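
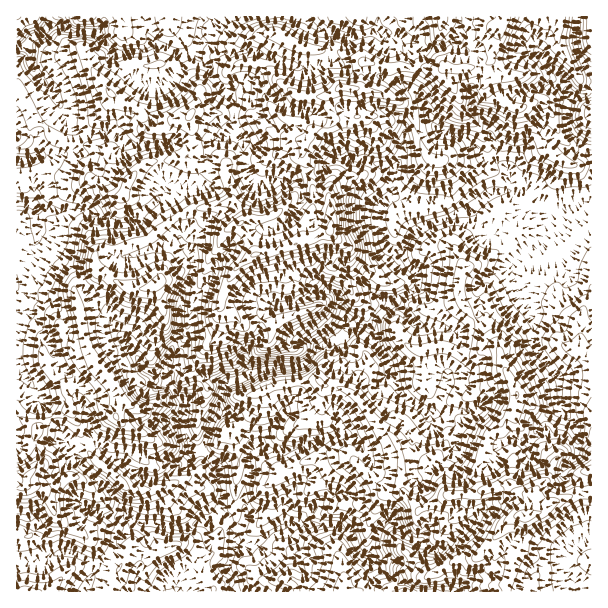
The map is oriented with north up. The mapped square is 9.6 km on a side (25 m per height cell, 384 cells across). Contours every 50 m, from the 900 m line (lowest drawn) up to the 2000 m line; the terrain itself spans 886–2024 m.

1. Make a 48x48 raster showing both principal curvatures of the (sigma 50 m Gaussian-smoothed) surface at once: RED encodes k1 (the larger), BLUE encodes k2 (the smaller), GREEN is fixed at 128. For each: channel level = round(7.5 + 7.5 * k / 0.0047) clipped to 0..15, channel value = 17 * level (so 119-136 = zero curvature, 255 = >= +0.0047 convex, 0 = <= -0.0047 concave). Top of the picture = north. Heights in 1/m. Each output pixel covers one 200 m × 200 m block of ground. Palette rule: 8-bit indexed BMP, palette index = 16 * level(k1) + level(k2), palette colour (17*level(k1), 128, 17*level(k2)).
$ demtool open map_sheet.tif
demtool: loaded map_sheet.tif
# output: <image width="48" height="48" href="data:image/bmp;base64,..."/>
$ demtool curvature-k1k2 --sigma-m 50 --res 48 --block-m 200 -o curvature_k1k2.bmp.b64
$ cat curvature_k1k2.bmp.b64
<image width="48" height="48" href="data:image/bmp;base64,Qk02DQAAAAAAADYEAAAoAAAAMAAAADAAAAABAAgAAAAAAAAJAAATCwAAEwsAAAABAAAAAAAAAIAAABGAAAAigAAAM4AAAESAAABVgAAAZoAAAHeAAACIgAAAmYAAAKqAAAC7gAAAzIAAAN2AAADugAAA/4AAAACAEQARgBEAIoARADOAEQBEgBEAVYARAGaAEQB3gBEAiIARAJmAEQCqgBEAu4ARAMyAEQDdgBEA7oARAP+AEQAAgCIAEYAiACKAIgAzgCIARIAiAFWAIgBmgCIAd4AiAIiAIgCZgCIAqoAiALuAIgDMgCIA3YAiAO6AIgD/gCIAAIAzABGAMwAigDMAM4AzAESAMwBVgDMAZoAzAHeAMwCIgDMAmYAzAKqAMwC7gDMAzIAzAN2AMwDugDMA/4AzAACARAARgEQAIoBEADOARABEgEQAVYBEAGaARAB3gEQAiIBEAJmARACqgEQAu4BEAMyARADdgEQA7oBEAP+ARAAAgFUAEYBVACKAVQAzgFUARIBVAFWAVQBmgFUAd4BVAIiAVQCZgFUAqoBVALuAVQDMgFUA3YBVAO6AVQD/gFUAAIBmABGAZgAigGYAM4BmAESAZgBVgGYAZoBmAHeAZgCIgGYAmYBmAKqAZgC7gGYAzIBmAN2AZgDugGYA/4BmAACAdwARgHcAIoB3ADOAdwBEgHcAVYB3AGaAdwB3gHcAiIB3AJmAdwCqgHcAu4B3AMyAdwDdgHcA7oB3AP+AdwAAgIgAEYCIACKAiAAzgIgARICIAFWAiABmgIgAd4CIAIiAiACZgIgAqoCIALuAiADMgIgA3YCIAO6AiAD/gIgAAICZABGAmQAigJkAM4CZAESAmQBVgJkAZoCZAHeAmQCIgJkAmYCZAKqAmQC7gJkAzICZAN2AmQDugJkA/4CZAACAqgARgKoAIoCqADOAqgBEgKoAVYCqAGaAqgB3gKoAiICqAJmAqgCqgKoAu4CqAMyAqgDdgKoA7oCqAP+AqgAAgLsAEYC7ACKAuwAzgLsARIC7AFWAuwBmgLsAd4C7AIiAuwCZgLsAqoC7ALuAuwDMgLsA3YC7AO6AuwD/gLsAAIDMABGAzAAigMwAM4DMAESAzABVgMwAZoDMAHeAzACIgMwAmYDMAKqAzAC7gMwAzIDMAN2AzADugMwA/4DMAACA3QARgN0AIoDdADOA3QBEgN0AVYDdAGaA3QB3gN0AiIDdAJmA3QCqgN0Au4DdAMyA3QDdgN0A7oDdAP+A3QAAgO4AEYDuACKA7gAzgO4ARIDuAFWA7gBmgO4Ad4DuAIiA7gCZgO4AqoDuALuA7gDMgO4A3YDuAO6A7gD/gO4AAID/ABGA/wAigP8AM4D/AESA/wBVgP8AZoD/AHeA/wCIgP8AmYD/AKqA/wC7gP8AzID/AN2A/wDugP8A/4D/AMjHx8d1dJaolpeVhXaHh4e5toClpKSUtaeXmKimtOj2osKQkHGDl5fHlZaYhoeFl4V2drfYlnSXqIamhnV2h6emgpLHprbZpXSHl7iWhISUyNn555alg5WVx3Snh4aGh5V1hoWmpJSVp6eWt4aEhZelgrenh3WUlJaGp8eGYnSDxMam1vfWx5aEx4aWh4aXmIeHhXRyhMeVg7ilt9jIpZa4lISFh4eXlpaouLiAgqXY+YJwcJWnyLeGp6eGdnaHh6eXpXWW2LmXc7aVuKfH16a2pXSlgqaGhqioyqOR1JP4oKCltoCWhteXdbV2dnZ2hoOEpcfWp6i3t5RykYCAkIOUoqW2uIRjc4KAgHCV54CAlPmBt6eBdafnlreFhYV2d5d0lfiGhoKSg2GVhqi5l3WUhLZzpZeFhaTXx6aWtpVRlvmVhZaWcXOV6dnYuHWGdpeF1LZkg5bYgJWmhpeHhnemkrWjppaEuKaBuLenp8ek5sbWx7amlXKElKaX2PemhtnIx7ZlheeQtfn359eXp7jIkMWj6qiElcilcnR1lqi2xmR16NfV6Pa1x7i4lJPW17e3hKT495Cj96VwkJDE16akgOeBpsi3hIWnloeXx4aWpmSUxmSFtXW4p4W46HCzo4X52JSUcNX3k4G32MaUgvmQcveBuLnHx5aHl6jYhIeXlpanpYSGxnSFpnRz9ZCz6FS0pZWFpNaCdIaWpKWjYZCilcaBlJJypLa3p7iWhIenppWop3R114aFuISUt/mQxYXFhHV1pnOFlnWm6Om3oMDouKh0c7aVg4GBlaeCh4fIlpZ1toSFuKeEk3GlpsiBtHTZt2SFtpOVt+b2pYaDwuWQ6seVhZPIuKiXgnOGl9imlpdll4WFl9e4lcaB15ZxtcemxcTIlXLJ+oOzpXJxofeAgaKnmJWDppeohIaH56WVqIZ1dZaEhYbnyIShk3SDx5ZlVJXYgqWWtvf39tjGcPeBkqeXl5hzl5endXbHx3SXhoKVlqaVYmOV6KbJlHKXqJiFdZe2lJaG16VwkPeQcefF4Pr42KeXdIanptfYdJeFgai4hJe4toWF57iXhXOHp4Z0hsenhJen14H5xXD4tuOzYICDyOj49tfpxpelloSSp6iYhnaGhpaX95eHlXOHp3WFyIWEl5fYlbWAsXCl9pWmhbZwgICAcJXXhYanqJVyl5aXdnZ1hZfYuIeGcnWGp4WWyIOnl9eWlqSS6HB0t9eXl5TTp4aFxaDWpaeUyJCElqeWdpamloXmloZzhJiXp4WWpYSnx6aFpoCX14OChNnYuaaA+NnW15RwcoPopJCo2Le4yKeEuLfJp3WCqLioh4aXlKeU54WngoWHp+igpIW1tqTHofd0hYaGkoKAoJTpp4WGhXRkpqe4hpWDqJaXloaGlcmC94WVhXd2l/mQxZbIl9intOj3p4aWlnG21bDalYGVhXaWpqaWhoV1hoaoloaGloO254SEhoZ2lfiAx4TZuJd2hoOj9vj5lYHGyJCjsdm3l5i4lqd2doV3hpaYpoZ2loXXpZSEhqiot8VwpYO4x3Z2hXWlkIDjwLT5lJJwsKaUl6i3hbiGdnaHh4aGloaHhpXZo4Sm19jHyMmVgJSF94ZmdoeYuZaCgfWUgsjo1oCXh7imc6eGhoeHh4d2l4eHhoWWo+rWlnaGqMnXoMZx19d2doaXp5aT2JWWtMeXlnCWh6jHloR2hoiHh4eHl5d3h4Z0lvh1dXaGlseGk7WTtefnloaFhZZzxqW2tYaXgKaVdqfJyKZ2doeHh3eHmIeGh3d0hum2p5eFhJWGc5TngnTH5/jnyJZ1lujIhWORgcmnl8eWdZWXh4aHh4d3h4eGh3d1preXp8jXx4V1h3S3tZS1dYaXyNfW+MeYhYHJk5SoqKiGdneHmIiGh4eHh5iFl5iVtpaDkHB0t8eGdoal6OmWhoSDlpal+HR1hIO4lnKAhKeXloeHh4iHd4eHiMmUlYR0g4GEyISChpfHx6aTcaXY1fikhLiU+Jd1dYOop7e3k4FzhaiIh4eHdoaHiJBxlpeGdXaX2bimc4WFlrbX6NWFZIb3kcaU+IVkdXSGhoWWt6iFg5Wol5eFh4d2dsmVl4enlrbGxraGhoaHhnRjtLZkdHSVw+e056WEdoZ0hpaGhZaHdnSEhXWHl4Z2hriXl4eGuMd1lvmGd3Z1hYaG1oWDlXRycvRy18bX2LeSp6eomJeHh5eWhoZ2hpaXpLG0p4eGppSnhZbnppaXqJWG2YSVuJeWp9ZhpIWVopJyhaipuai3pqZ1dpaGhsjptMSShIV2hYWnhYWVtqW3uIWmuKSVlreWuLeGcoKClLiVcbi3qLmXcpWGhYS42LWUY9W3lqinpqanlXKSgYGDtYWEhYR0dJaoqLiWhoSnlsiGcOeWhaaBlJSWp3O2lLWio6WXl4d1hZSEhKbp57eWt5eGdISGuKaWh7jGqJaWp6ancPZ0cICE1nKWp4allcSQuZeYh4aGhqenhZSFpsjIyYaXt6O4lLbHlYSEyLbJyMizkdaAlqjokmOGuKiGxpC2y4eYh4V2doeop7a2hYanyLempoOWptaRlIWVlHOScYC195ODmKfWoabHx9jHyIGj2pinloSHdofIyJZ1dXV1ltiFY5WFt4DH+Obn58fY1vj4pYCGh+iStaeGlIKTtZJwgMiVgZeHhrjIhnV2hnV1ptmgtXOFc+fndXV1yNfWlZOAcHWHyLaEpLent7iltZHH4ueAp4eGl9eWpaeXmJeUppSC2baUxcaDdHWFlHG0lcXn1tbXubfIppfGt9nHkoH3kPeQuZeGt8iUcbSlt7eDhISnlrbFkoKFhpaVhbbJyJaFlZWFuZeWlqeldJWCgufDoaChuLfX+seQtJOicZKmlnR1pqWUlpio2OfXt5WolnSGl4SjoIOVhpbHc4Rzp/dw2MeAgMegkICjyqiWlaiYl4WWhpbY6djYlnVxgXGQknSFhHWW6XKFl5jZdYWFltdw2LfakHC22ceRt5eFh5iIh4WGhYSCkaGBg4KmuLfKpoWXl5aW2JSWhpbXt5SWl9iAxw=="/>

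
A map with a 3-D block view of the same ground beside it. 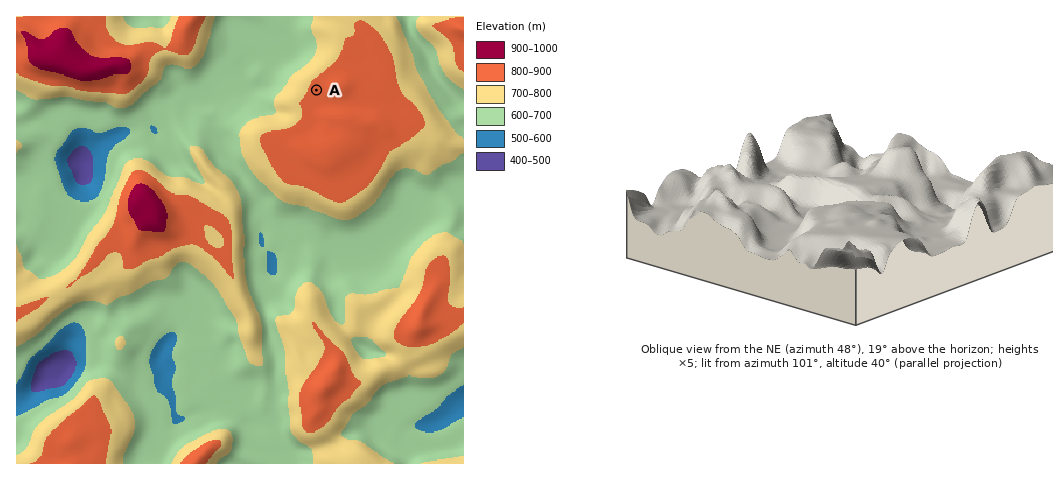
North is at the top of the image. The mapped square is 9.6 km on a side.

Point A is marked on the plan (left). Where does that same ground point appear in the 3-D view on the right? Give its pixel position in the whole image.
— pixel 885 220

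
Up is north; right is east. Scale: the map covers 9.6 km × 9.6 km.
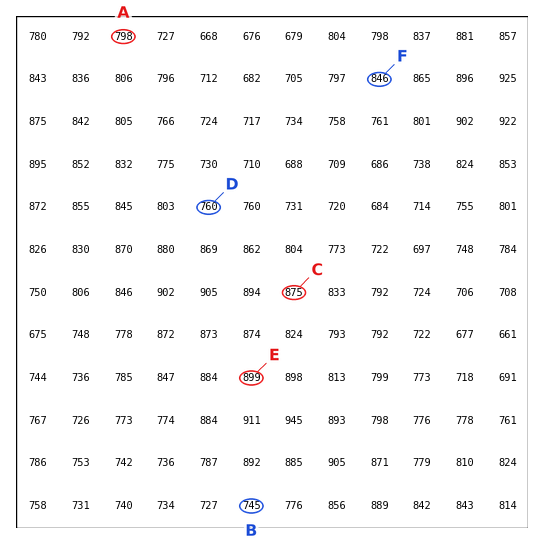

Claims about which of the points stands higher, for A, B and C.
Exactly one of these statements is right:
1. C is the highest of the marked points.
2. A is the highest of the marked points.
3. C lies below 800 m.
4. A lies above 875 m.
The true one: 1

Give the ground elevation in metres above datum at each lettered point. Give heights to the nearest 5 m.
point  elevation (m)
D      760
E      900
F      845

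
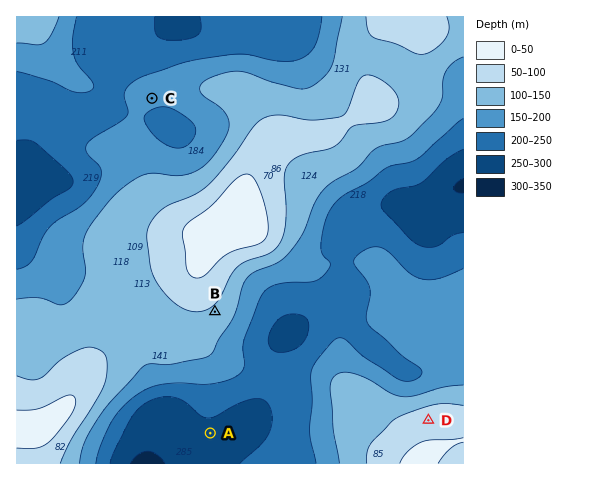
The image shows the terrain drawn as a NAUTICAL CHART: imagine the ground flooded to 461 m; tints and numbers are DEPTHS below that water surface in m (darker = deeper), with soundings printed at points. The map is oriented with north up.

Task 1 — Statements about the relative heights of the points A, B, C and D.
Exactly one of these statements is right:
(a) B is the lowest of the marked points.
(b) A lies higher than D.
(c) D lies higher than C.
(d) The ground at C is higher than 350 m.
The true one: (c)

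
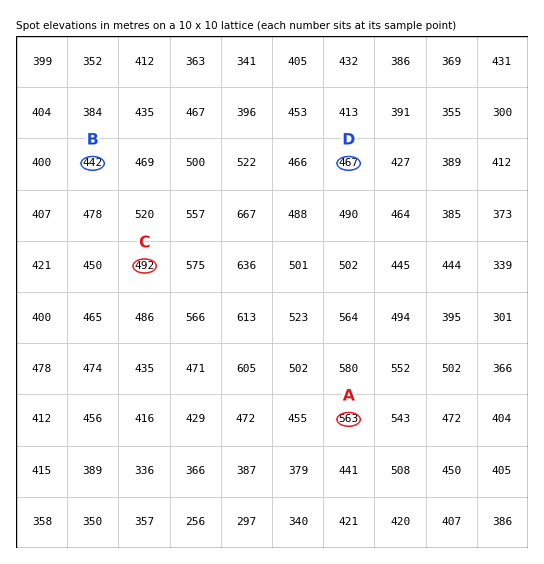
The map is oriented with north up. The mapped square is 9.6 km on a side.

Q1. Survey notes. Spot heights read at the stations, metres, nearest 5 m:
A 565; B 440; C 490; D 465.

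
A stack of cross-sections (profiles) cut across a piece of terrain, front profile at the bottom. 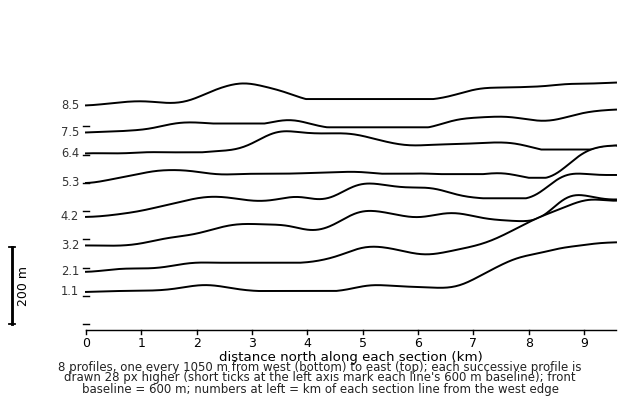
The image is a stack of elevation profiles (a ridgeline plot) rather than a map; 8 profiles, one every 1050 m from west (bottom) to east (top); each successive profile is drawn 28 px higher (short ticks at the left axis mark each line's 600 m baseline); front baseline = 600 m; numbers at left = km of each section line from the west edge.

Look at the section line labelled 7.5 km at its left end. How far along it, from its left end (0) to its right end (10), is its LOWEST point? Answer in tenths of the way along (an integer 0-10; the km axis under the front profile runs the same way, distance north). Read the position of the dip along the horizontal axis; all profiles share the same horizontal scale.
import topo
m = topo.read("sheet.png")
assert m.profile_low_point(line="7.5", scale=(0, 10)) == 0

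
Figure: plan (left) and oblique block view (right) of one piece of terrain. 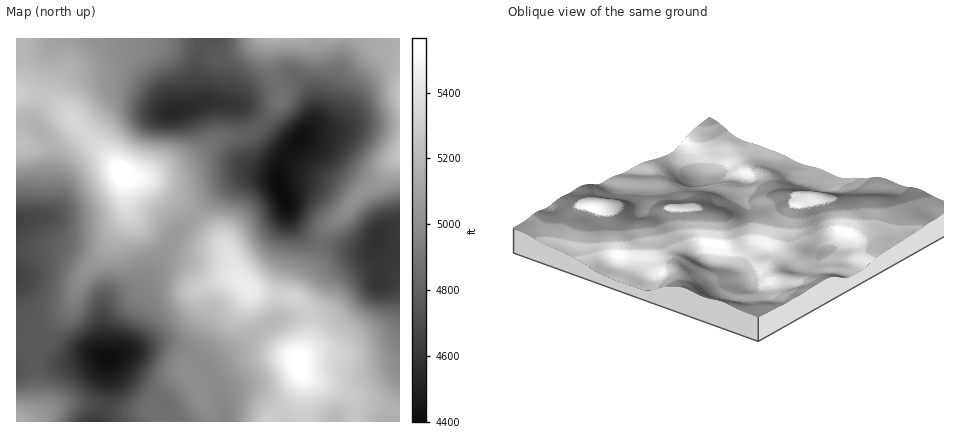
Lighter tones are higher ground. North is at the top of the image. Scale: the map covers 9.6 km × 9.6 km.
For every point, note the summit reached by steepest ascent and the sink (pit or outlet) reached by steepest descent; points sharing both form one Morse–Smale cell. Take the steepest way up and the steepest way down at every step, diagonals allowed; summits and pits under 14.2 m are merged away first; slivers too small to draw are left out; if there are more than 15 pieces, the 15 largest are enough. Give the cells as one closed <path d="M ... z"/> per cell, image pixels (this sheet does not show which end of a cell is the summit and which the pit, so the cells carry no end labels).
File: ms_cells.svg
<path d="M206 38l-144 0 3 28-10 24 0 10 69 75 22 2 36-14 38-24 30-6 12-9-14-14-10-5-22-3-18 2-1-38 3-16z"/><path d="M194 216l-20 20-10 18-23 34-7 6-22 9-8 7-2 16 2 26 2 6 20-7 40-7 10 2 14 7 16 13 2 0 30-17 18-17 18-11 33-7-2-6-13-11-42-6-15-17-11-30z"/><path d="M376 243l-4 11-30 18-10 10-9 22-9 7-7 3 2 22-3 10-8 12 0 6 3 8 13 9 20 6 26 13 40 14 0-160-16-4z"/><path d="M74 122l-18 15-14 8-26 1 0 104 46 0 22 10 8 1 12-9 21-32 2-14-4-32z"/><path d="M296 78l-8 0-11 4 3 18-18 24 24 20 10 0-16 22-2 18 16 40 14 15 12 5 8-18 12-8 20-24 14-9 26-29 0-32-42 0-18 6-28 1-6 3 8-16 0-12-7-18z"/><path d="M126 175l-3 1 4 30-2 14-20 30-23 26-12 34-16 18-16 22 18 10 12 2 22-6 16 2-4-32 2-16 8-7 22-9 7-6 23-34 10-18 20-20-42-33-8-4z"/><path d="M266 176l-18 0-12 5-20 14-22 21 30 28 11 30 15 17 44 7 8-18 12-16 7-20-13-5-11-11-8-12-11-36-2-2z"/><path d="M166 344l-40 7-19 7 1 26-4 22 24 6 24-1 8 11 64 0-1-24-16-30-17-15-14-7z"/><path d="M306 314l-32 7-18 11-24 21-27 13 16 26 3 10 0 20 46 0 21-22 10-22-3-20 8-12 3-10 0-16z"/><path d="M400 38l-54 0-5 28-11 34-8 14-14 19 4-2 28-1 18-6 42-2z"/><path d="M262 125l-14 9-28 5-38 24-36 14-9 1 15 5 42 32 26-24 24-14 22-1 12 4 2-14 14-20-8-2z"/><path d="M62 250l-46 0 0 112 12-16 10 4 16-22 16-18 12-34 16-18-10 3z"/><path d="M62 38l-46 0 0 107 26 0 14-8 18-15-19-22 0-10 10-24z"/><path d="M270 38l-64 0-4 6-5 22 1 38 18-2 22 2 16-13 22-8-6-21z"/><path d="M346 38l-76 0 0 24 6 20 20-4 11 10 4 8 3 10 0 12-2 9 10-13 8-14 11-34z"/>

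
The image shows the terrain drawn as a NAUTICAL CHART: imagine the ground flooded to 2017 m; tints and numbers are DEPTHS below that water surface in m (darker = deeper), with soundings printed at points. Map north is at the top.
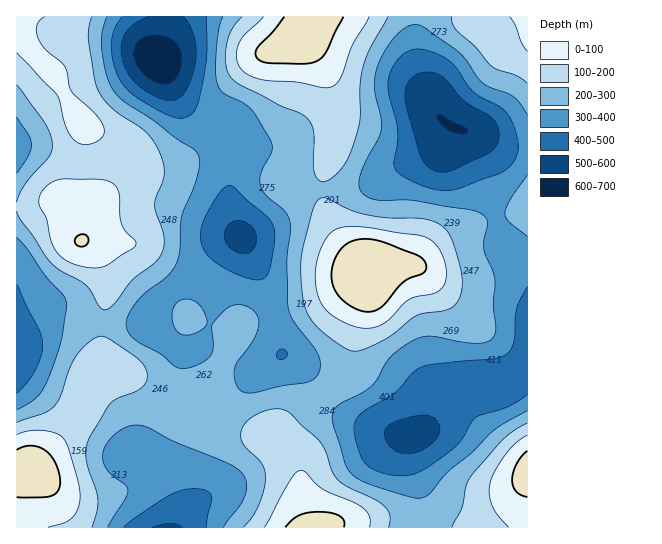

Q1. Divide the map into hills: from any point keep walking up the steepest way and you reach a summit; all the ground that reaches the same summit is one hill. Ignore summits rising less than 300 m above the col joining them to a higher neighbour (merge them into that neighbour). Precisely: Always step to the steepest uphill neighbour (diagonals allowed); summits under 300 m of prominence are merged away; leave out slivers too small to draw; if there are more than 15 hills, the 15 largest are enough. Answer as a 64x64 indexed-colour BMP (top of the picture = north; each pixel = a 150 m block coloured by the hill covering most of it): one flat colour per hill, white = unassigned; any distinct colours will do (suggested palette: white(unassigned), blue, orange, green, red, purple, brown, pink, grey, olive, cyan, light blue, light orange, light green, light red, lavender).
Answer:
<image width="64" height="64" href="data:image/bmp;base64,Qk12CAAAAAAAAHYAAAAoAAAAQAAAAEAAAAABAAQAAAAAAAAIAAATCwAAEwsAABAAAAAAAAAA////ALR3HwAOf/8ALKAsACgn1gC9Z5QAS1aMAMJ34wB/f38AIr28AM++FwDox64AeLv/AIrfmACWmP8A1bDFACIiIiIiIiIiIiIiIiIiIiIiIiIiIiIiIiIzMzMzMzMzIiIiIiIiIiIiIiIiIiIiIiIiIiIiIiIiIiMzMzMzMzMiIiIiIiIiIiIiIiIiIiIiIiIiIiIiIiIiIzMzMzMzMyIiIiIiIiIiIiIiIiIiIiIiIiIiIiIiIiIjMzMzMzMzIiIiIiIiIiIiIiIiIiIiIiIiIiIiIiIiIjMzMzMzMzMiIiIiIiIiIiIiIiIiIiIiIiIiIiIiIiIiMzMzMzMzMyIiIiIiIiIiIiIiIiIiIiIiIiIiIiIiIiIzMzMzMzMzIiIiIiIiIiIiIiIiIiIiIiIiIiIiIiIiIjMzMzMzMzMiIiIiIiIiIiIiIiIiIiIiIiIiIiIiIiIjMzMzMzMzMyIiIiIiIiIiIiIiIiIiIiIiIiIiIiIiIiMzMzMzMzMzIiIiIiIiIiIiIiIiIiIiIiIiIiIiIiIiIzMzMzMzMzMiIiIiIiIiIiIiIiIiIiIiIiIiIiIiIiIhMzMzMzMzMyIiIiIiIiIiIiIiIiIiIiIiIiIiIiIhERETMzMzMzMzIiIiIiIiIiIiIiIiIiIiIiIiIiIiEREREREzMzMzMzMiIiIiIiIiIiIiIiIiIiIiIiIiIiERERERETMzMzMzMyIiIiIiIiIiIiIiIiIiIiIiIiIhEREREREREzMzMzMzIiIiIiIiIiIiIiIiIiIiIiIiIiERERERERERMzMzMzMiIiIiIiIiIiIiIiIiIiIiIiIiERERERERERETMzMzMyIiIiIiIiIiIiIiIiIiIiIiIiEREREREREREREREREzIiIiIiIiIiIiIiIiIiIiIiIiERERERERERERERERERMiIiIiIiIiIiIiIiIiIRERIiERERERERERERERERERESIiIiIiIiIiIiIiIiERERESERERERERERERERERERERIiIiIiIiIiIiIhEREREREREREREREREREREREREREREiIiIiIiIiIiIRERERERERERERERERERERERERERERESIiIiIiIiIiIRERERERERERERERERERERERERERERERIiIiIiIiIiIREREREREREREREREREREREREREREREREiIiIiIiIiIiERERERERERERERERERERERERERERERESIiIiIiIiIiIRERERERERERERERERERERERERERERERIiIiIiIiIiIiEREREREREREREREREREREREREREREREiIiIiIiIiIiIhERERERERERERERERERERERERERERESIiIiIiIiIiIiIRERERERERERERERERERERERERERERIiIiIiIiIiIiIiIREREREREREREREREREREREREREREiIiIiIiIiIiIiIiERERERERERERERERERERERERERESIiIiIiIiIiIiIiIhERERERERERERERERERERERERERIiIiIiIiIiIiIiIiIREREREREREREREREREREREREREiIiIiIiIiIiIiIiIiERERERERERERERERERERERERESIiIiIiIiIiIiIiIiIiERERERERERERERERERERERERIiIiIiIiIiIiIiIiIiIREREREREREREREREREREREREiIiIiIiIiIiIiIiIiIRERERERERERERERERERERERESIiIiIiIiIiIiIiIiIhERERERERERERERERERERERERIiIiIiIiIiIiIiIiIiEREREREREREREREREREREREREiIiIiIiIiIiIiIiIiIRERERERERERERERERERERERESIiIiIiIiIiIiIiIiIhERERERERERERERERERERERERIiIiIiIiIiIiIiIiIiEREREREREREREREREREREREREiIiIiIiIiIiIiIiIiIRERERERERERERERERERERERESIiIiIiIiIiIiIiIiIhERERERERERERERERERERERERIiIiIiIiIiIiIiIiIiIREREREREREREREREREREREREiIiIiIiIiIiIiIiIiIhERERERERERERERERERERERESIiIiIiIiIiIiIiIiIiERERERERERERERERERERERERIiIiIiIiIiIiIiIiIiEREREREREREREREREREREREREiIiIiIiIiIiIiIiIiERERERERERERERERERERERERESIiIiIiIiIiIiIiIhERERERERERERERERERERERERERIiIiIiIiIiIiIiIREREREREREREREREREREREREREREiIiIiIiIiIiIiIRERERERERERERERERERERERERERESIiIiIiIiIiIiIRERERERERERERERERERERERERERERIiIiIiIiIiIiIREREREREREREREREREREREREREREREiIiIiIiIiIiIhERERERERERERERERERERERERERERESIiIiIiIiIiIhERERERERERERERERERERERERERERERIiIiIiIiIiIiEREREREREREREREREREREREREREREREiIiIiIiIiIiIRERERERERERERERERERERERERERERESIiIiIiIiIiIhERERERERERERERERERERERERERERERIiIiIiIiIiIiEREREREREREREREREREREREREREREREiIiIiIiIiIiIhERERERERERERERERERERERERERERESIiIiIiIiIiIiERERERERERERERERERERERERERERER"/>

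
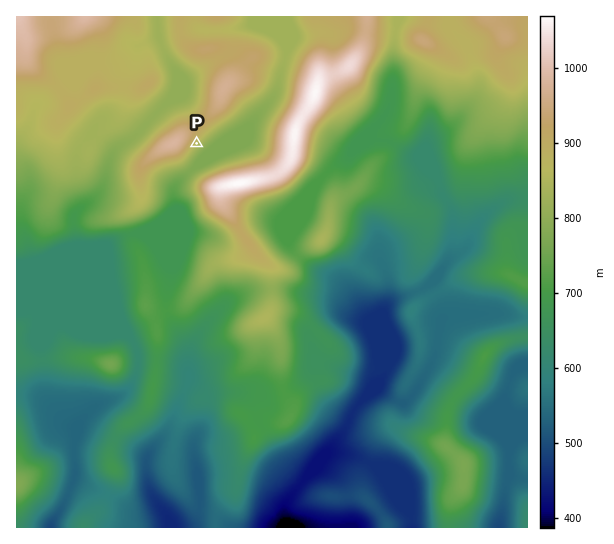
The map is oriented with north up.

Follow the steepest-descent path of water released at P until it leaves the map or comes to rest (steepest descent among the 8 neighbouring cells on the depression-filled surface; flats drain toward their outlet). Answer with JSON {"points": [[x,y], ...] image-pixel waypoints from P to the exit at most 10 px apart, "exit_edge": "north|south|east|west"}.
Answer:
{"points": [[197, 143], [203, 154], [195, 165], [186, 175], [175, 186], [174, 197], [174, 207], [163, 218], [153, 229], [142, 234], [131, 234], [121, 238], [110, 245], [113, 255], [113, 266], [114, 277], [117, 287], [119, 298], [121, 309], [125, 319], [130, 330], [133, 341], [137, 351], [138, 362], [137, 373], [131, 383], [122, 394], [111, 399], [101, 403], [90, 411], [81, 422], [81, 433], [75, 443], [74, 454], [75, 465], [74, 475], [71, 486], [67, 497], [62, 507], [55, 518], [51, 527]], "exit_edge": "south"}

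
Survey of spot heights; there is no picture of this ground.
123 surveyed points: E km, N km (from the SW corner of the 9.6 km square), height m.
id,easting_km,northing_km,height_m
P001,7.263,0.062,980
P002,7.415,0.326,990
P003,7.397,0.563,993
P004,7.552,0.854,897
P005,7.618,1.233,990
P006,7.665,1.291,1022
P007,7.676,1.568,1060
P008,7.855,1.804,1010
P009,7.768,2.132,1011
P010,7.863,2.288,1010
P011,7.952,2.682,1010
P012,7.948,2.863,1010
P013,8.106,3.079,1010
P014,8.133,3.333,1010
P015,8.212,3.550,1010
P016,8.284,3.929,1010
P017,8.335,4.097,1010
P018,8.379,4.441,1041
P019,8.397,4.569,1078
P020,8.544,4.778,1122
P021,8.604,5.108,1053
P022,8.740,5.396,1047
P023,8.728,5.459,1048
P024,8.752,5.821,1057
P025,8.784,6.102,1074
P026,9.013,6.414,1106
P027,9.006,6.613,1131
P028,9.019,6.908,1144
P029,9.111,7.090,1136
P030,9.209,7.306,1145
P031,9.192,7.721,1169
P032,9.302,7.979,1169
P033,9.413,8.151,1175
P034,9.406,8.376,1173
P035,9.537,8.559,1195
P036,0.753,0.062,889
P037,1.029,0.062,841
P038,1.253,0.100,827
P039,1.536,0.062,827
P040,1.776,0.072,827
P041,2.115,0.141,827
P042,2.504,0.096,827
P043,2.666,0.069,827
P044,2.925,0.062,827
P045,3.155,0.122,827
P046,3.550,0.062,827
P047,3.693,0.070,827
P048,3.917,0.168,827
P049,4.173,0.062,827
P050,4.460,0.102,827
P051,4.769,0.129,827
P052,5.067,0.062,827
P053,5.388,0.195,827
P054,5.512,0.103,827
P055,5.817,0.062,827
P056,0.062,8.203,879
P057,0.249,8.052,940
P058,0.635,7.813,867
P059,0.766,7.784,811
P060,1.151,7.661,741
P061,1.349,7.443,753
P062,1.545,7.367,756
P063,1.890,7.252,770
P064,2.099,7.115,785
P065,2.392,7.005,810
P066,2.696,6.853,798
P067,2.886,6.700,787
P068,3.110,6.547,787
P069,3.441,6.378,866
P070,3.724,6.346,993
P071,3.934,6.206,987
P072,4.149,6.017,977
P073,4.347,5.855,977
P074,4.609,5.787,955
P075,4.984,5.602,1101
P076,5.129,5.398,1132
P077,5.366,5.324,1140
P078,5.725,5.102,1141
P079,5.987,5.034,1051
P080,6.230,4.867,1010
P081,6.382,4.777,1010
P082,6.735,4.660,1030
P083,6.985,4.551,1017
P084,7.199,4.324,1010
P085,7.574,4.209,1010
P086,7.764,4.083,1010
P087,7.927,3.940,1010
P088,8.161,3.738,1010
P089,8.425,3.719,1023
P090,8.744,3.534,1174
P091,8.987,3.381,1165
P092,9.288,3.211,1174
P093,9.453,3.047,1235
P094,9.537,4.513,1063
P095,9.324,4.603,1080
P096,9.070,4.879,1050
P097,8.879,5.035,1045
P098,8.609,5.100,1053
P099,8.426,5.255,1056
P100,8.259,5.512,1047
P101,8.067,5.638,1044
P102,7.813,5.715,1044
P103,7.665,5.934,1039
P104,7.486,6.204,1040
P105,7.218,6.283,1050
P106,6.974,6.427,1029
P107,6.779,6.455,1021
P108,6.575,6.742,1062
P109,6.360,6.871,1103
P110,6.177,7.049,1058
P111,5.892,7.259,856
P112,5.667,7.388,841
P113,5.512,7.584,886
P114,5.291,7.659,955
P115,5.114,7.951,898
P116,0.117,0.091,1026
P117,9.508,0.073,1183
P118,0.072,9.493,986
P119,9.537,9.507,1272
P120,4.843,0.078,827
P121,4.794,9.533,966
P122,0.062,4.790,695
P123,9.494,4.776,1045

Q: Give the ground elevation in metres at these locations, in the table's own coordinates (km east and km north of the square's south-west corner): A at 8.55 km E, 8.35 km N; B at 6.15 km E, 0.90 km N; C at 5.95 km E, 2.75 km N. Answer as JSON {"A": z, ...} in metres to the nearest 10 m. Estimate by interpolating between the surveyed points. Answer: {"A": 1140, "B": 920, "C": 900}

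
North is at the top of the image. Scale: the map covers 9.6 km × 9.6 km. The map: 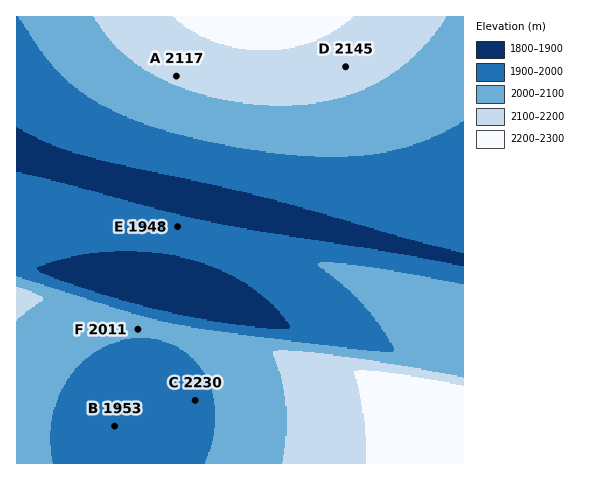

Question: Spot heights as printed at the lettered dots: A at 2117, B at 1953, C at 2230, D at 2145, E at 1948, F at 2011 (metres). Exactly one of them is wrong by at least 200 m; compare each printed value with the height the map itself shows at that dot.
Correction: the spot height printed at C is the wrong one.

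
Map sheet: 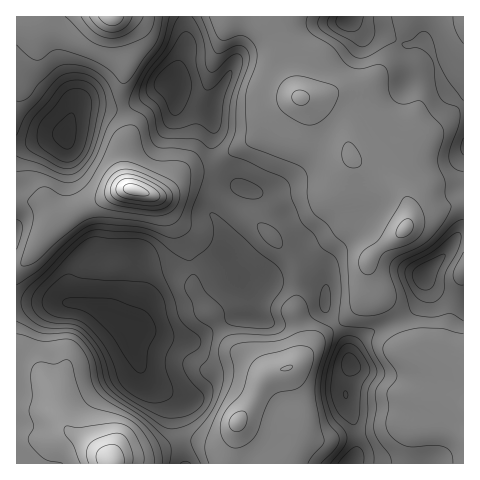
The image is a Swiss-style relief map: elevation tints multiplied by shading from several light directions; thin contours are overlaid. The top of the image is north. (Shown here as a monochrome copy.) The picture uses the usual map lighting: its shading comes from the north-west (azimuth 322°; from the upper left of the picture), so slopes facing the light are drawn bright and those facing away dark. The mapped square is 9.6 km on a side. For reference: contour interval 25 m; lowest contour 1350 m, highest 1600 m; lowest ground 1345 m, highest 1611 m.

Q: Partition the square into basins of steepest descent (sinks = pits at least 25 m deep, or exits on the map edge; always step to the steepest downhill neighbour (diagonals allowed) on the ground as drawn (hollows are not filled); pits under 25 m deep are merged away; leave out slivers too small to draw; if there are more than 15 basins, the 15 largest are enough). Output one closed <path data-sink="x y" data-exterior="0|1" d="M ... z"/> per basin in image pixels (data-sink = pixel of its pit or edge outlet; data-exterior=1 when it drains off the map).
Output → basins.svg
<path data-sink="136 333" data-exterior="0" d="M304 98l-5 0-7 4-35 35-21 12-22 16-31 7-23 22-10 0-19-5-9 1-65 30-11 11-17 27-8 8-5 1 1 197 249 0 2-2 0-6-5-9-25-24 14-20 9-22 5-7 7-3 11-1 10-5 28-29 21-14 17-17 7-12 3-35 37-31 2-11-1-12-5-9-52-38-5-25-4-8-21-18z"/><path data-sink="173 82" data-exterior="0" d="M266 16l-153 1 13 39-4 48 6 19 0 14-5 16 0 14 3 14 4 8 20 5 12-1 21-21 31-7 22-16 21-12 43-40-6-10-16-48z"/><path data-sink="66 134" data-exterior="0" d="M112 16l-96 1 0 185 26 1 6 3 9 14 54-26 18-6-6-21 0-14 5-16 0-14-6-19 4-48z"/><path data-sink="350 363" data-exterior="0" d="M369 275l-2 18-7 12-17 17-21 14-22 24-13 9 9 54 4 8 9 6 17 4 41-6 32-11 24 0 12-4 13-16 16 1 0-35-30-6-22-12-6-10-11-28-23-26z"/><path data-sink="349 18" data-exterior="0" d="M407 16l-140 1 11 22 20 57 20 8 24 20 4 8 5 25 16 11 10 0 5-3 18-15 9-9 4-7 2-17 7-25 0-17-2-7-6-4-16 0-20 11 14-18 12-26z"/><path data-sink="463 146" data-exterior="1" d="M463 16l-54 0-5 15-12 26-13 16 0 1 7-6 12-4 16 0 6 4 2 7 0 17-10 46-30 27-16 3 26 17 11 10 5 9 1 20 10-10 45-12z"/><path data-sink="425 274" data-exterior="0" d="M463 203l-46 13-20 20-16 11-13 13 0 14 4 14 23 26 14 35 19 12 27 9 9-1z"/><path data-sink="350 463" data-exterior="1" d="M286 368l-13 3-10 6-11 26-14 18 3 6 22 20 5 9-1 8 143-1 3-29 7-10-21 0-32 11-41 6-10-1-14-6-6-11-4-28z"/><path data-sink="17 232" data-exterior="1" d="M38 202l-22 1 1 64 4-1 8-8 14-22 14-15-9-15z"/>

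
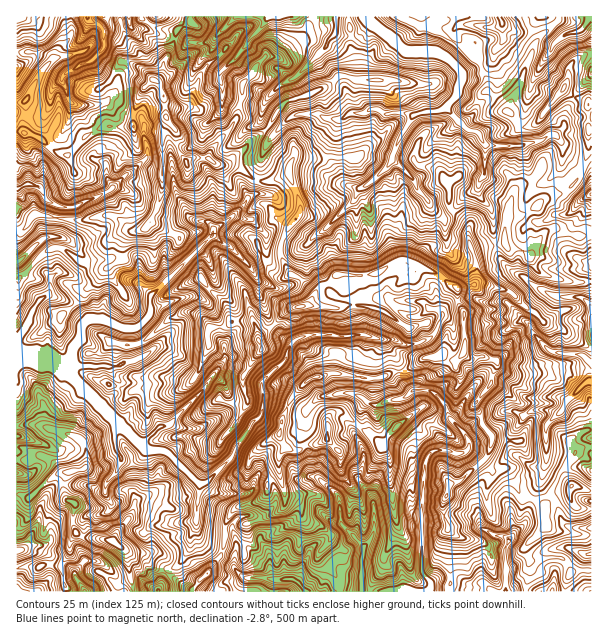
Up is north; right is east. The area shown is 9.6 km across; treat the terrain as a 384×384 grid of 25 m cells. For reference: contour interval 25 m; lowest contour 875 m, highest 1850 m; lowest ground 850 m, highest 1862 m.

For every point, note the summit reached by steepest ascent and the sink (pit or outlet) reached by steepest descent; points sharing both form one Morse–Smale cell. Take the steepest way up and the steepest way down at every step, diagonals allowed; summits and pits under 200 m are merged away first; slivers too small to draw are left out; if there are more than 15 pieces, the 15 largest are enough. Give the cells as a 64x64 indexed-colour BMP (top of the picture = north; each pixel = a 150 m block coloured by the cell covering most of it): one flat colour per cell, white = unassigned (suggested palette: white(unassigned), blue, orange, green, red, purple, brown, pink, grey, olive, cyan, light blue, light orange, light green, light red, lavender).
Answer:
<image width="64" height="64" href="data:image/bmp;base64,Qk12CAAAAAAAAHYAAAAoAAAAQAAAAEAAAAABAAQAAAAAAAAIAAATCwAAEwsAABAAAAAAAAAA////ALR3HwAOf/8ALKAsACgn1gC9Z5QAS1aMAMJ34wB/f38AIr28AM++FwDox64AeLv/AIrfmACWmP8A1bDFAAAAAA3d1VVVEREzMzMzMzMzMzMzMzMzMzMzMzMzMzMzAAAADd3dVVURERMzMzMzMzMzMzMzMzMzMzMzMzMzMzMAAL3d3d3VVVERETMzMzMzMzMzMzMzMzMzMzMzMzMzMwAAvd3d3VVVVRERMzMzMzMzMzMzMzMzMzMzMzMzMzMzAAu73d3dVVVVURETMzMzMzMzMzMzMzMzMzMzMzMzMzO7u7vd3dVVVVVRERMzMzMzMzMzMzMzMzMzMzMzMzMzM7u7u7VVVVVVVVUREzMzMzMzMzMzMzMzMzMzMzMzMzMzu7u7VVVVVVVVVRETMzMzMzMzMzMzMzMzMzMzMzMzMzO7u7tVVVVVVVVVEREzMzMzMzMzMzMzMzMzMzMzMzMzM7u7u1VVVVVVVVURERMzMzMzMzMzMzMzMzMzMzMzMzMzu7u7VVVVVVVVVRERERMzMzMzMzMzMzMzMzMzMzREMzNVW7VVVVVVVVVVERERETMzMzMzMzMzMzMzMzMzRERENFVVtVVVVVVVVVURERERMzMzMzMzMzMzMzMzMzREREREAFVVVVVVVVVVURERERETMzMzMzMzMzMzMzMzNEREREQAVVVVVVVVVVURERERERMzMzMzMzMzMzMzM0RERERERFVVVVVVURFVURERERERETMzMzMzMzMzMzMzNEREREREVVVVVVVRERERERERERERERMzMzMzMzMzMzM0RERERERVVVVVVVERERERERERERERERMzMRMzMzMzMzRERERERFVVVVVVUREREREREREREREREzMRETMzMzMzREREREREVVVVVVVRERERERERERERERETMRERETMzMzNERERERERVVVVVVREREREREREREREREREREREREzMzNERERERERFVVVVVRERERERERERERERERERERERETMzM0REREREREVVVVVRERERERERERERERERERERERERMzMzNERERERERVVVVREREREREREREREREREREREREREzMzMzRERERERFVVVREREREREREREREREREREREREREREzMzNEREREREVVURERERERERERERERERERERERERERETMzM0REREREQRERERERERERERERERERERERERERERERERRERERERERBERERERERERERERERERERERERERERERERFEREREREREEREREREREREREREREREREREREREREREREUREREREREQRERERERERERERERERERERERERERERERERRERERERERBERERERERERERERERERERERERERERERERFEREREREREERERERERERERERERERERERERERERERERFEREREREREQREREREREREREREREREREREREREREREREURERERERERBEREREREREXERERERERERERERERERERERREREREREREEREREREREXdxERERERERESIhERERERERIiREREREREQRERERERERd3EREREREREiIiIiIhERESIiJERERERERBERERERERF3ERERERERESIiIiIiIhEiIiIkREREREREERERF3d3d3cRERERERESIiIiIiIiIiIiIiREREREREQRERF3d3d3d3ERERERERIiIiIiIiIiIiIiIiTMzERERBERF3d3d3d3cRERERERESIiIiIiIiIiIiIiIszMRERE4RF3d3d3Znd3ERERERERIiIiIiIiIiIiIiIizMzMzMzuERZmd3ZmZ3d3d3cRERESIiIiIiIiIiIiIiIszMzMzO7u5mZmZmZmd3d3d3EREREiIiIiIiIiIiIiIiIszMzM7u5mZmZmZmZ3d3d3dxEREiIiIiIiIiIiIiIiIiIszMzu5mZmZmZmZnd3d3d3ERESIiIiIiIiIiIiIiIiIiIszO7mZmZmZmZmd3d3d3dxERIiIiIiIiIiIiIiIiIiIiLM7uZmZmZmZmZ3d3d3d4IiIiIiIiIiIiIiIiIiIiIiIizu5mZmZmZmZnd3d3iIgiIiIiIiIiIiIiIiIiIiIiIiLO7mZmZmZmZmd4iIiIiCIiIiIiIiIiIiIiIiIiIiIiIs7u6ZlmZmZmZ3iIiIiIgiIiIiIiIiIiIiIiIiIiIiIiLuqqmZZmZmZneIiIiIiCIiIiIiIiIiIiIiIiIiIiIiIqqqqZmWZmZmZ4iIiIiIIiIiIiIiIiIiIiIiIiIiIiIiqqqqmZmZlmZoiIiIiIIiIiIiIiIiIiIiIiIiIiIiIiKqqqqZmZmWZmiIiIiIgiIiIiIiIiIiIiIiIiIiIiIiIKqqqpmZmZlmiIiIiIIiIiIiIiIiIiIiIiIiIiIiIiIiqqqqmZmZmWaIiIiCIiIiIiIiIiIiIiIiIiIiIiIiIiKqqqmZmZmZloiIiIIiIiIiIiIiIiIiIiIiIiIiIiIiIqqqqZmZmZmZiIiIgiIiIiIiIiIiIiIiIiIiIiIiIiIiqqqqqZmZmZmIiIiCIiIiIiIiIiIiIiIiIiIiIiIiIiKqr6qqqZmZmZiIiIIiIiIiIiIiIiIiIiIiIiIiIiIiIv//+qqqmZmZmIiIIiIiIiIiIiIiIiIiIiIiIiIiIiIi////qqqZmZmZIiIiIiIiIiIiIiIiIiIiIiIiIiIiIiL///+qqpmZqqoiIiIiIiIiIiIiIiIiIiIiIiIiIiIiIv///6qqqqqqqqIiIiIiIiIiIiIiIiIiIiIiIiIiIiIi"/>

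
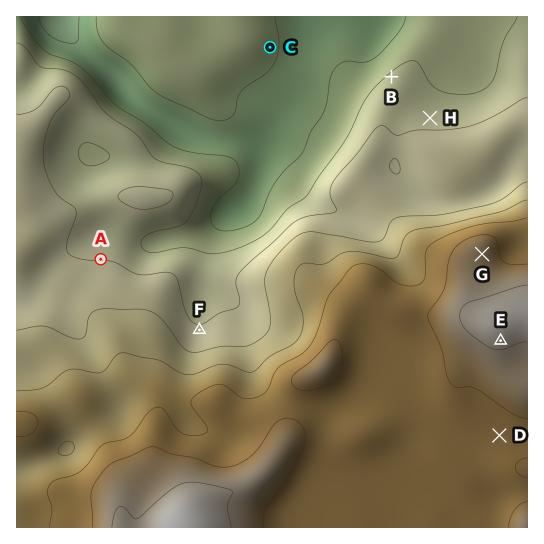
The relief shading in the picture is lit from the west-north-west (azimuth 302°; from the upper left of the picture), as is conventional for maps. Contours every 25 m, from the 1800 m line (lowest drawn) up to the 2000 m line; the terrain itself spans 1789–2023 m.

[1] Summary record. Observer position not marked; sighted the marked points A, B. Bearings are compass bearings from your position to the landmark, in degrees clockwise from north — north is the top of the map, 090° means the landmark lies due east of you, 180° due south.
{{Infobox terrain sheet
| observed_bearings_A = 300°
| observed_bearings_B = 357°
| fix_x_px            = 410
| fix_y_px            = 438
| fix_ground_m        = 1965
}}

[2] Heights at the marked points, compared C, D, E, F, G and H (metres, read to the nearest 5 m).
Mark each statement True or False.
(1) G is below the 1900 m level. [False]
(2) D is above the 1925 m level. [True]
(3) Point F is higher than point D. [False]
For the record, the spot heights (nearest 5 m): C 1830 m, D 1970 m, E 2005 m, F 1880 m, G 1985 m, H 1865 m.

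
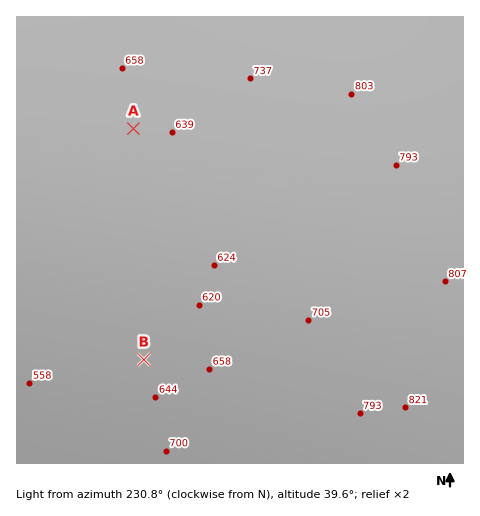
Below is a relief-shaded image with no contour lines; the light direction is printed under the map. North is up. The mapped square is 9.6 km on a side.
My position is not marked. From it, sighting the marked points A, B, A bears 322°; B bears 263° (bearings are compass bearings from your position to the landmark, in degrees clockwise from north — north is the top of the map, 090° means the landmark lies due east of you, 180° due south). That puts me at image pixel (299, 341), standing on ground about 710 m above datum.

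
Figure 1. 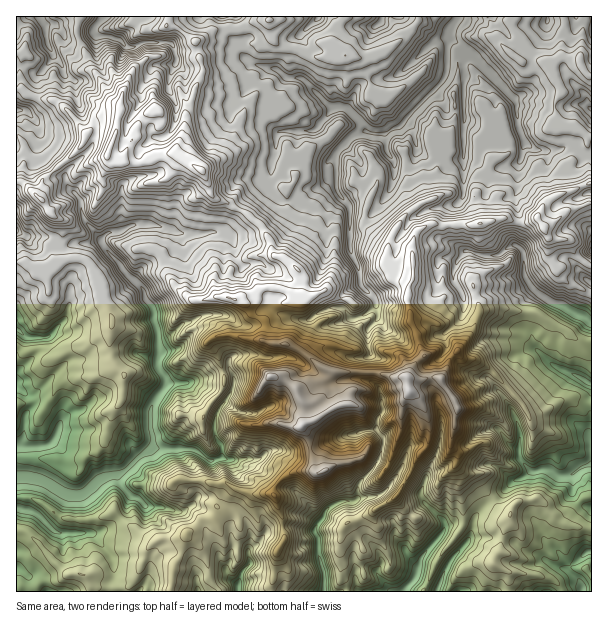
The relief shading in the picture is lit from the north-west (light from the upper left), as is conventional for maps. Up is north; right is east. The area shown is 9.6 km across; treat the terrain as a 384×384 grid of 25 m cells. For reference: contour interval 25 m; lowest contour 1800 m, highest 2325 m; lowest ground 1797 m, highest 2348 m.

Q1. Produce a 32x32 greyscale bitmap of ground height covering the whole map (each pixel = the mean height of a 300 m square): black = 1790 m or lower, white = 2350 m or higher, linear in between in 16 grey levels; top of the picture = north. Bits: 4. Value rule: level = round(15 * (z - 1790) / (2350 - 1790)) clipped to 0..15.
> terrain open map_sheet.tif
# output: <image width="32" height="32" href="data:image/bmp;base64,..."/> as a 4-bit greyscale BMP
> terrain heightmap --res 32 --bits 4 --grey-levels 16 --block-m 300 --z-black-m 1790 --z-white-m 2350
<image width="32" height="32" href="data:image/bmp;base64,Qk12AgAAAAAAAHYAAAAoAAAAIAAAACAAAAABAAQAAAAAAAACAAATCwAAEwsAABAAAAAAAAAAAAAAABEREQAiIiIAMzMzAERERABVVVUAZmZmAHd3dwCIiIgAmZmZAKqqqgC7u7sAzMzMAN3d3QDu7u4A////ACM0RERlVCV1M0MhIjNEMyEjRERVZlRFhjNUQhM0VUMiMzM0VmdlVZc1ZVMiM1QzMjIiNEVnZmaGNXZkUjNVQ0MSIjQyNWd3l0NXdlNERUQzEQASE2ZniaiGRXhGZUNDIgASABNmZleb3JeYZ4dTERERIjIRIiJGit3LiaioYyIhERIzICNUiJzbmou6uGNEMSISRDFFZqve7bqc28hkVTIiIjUxNWWLvu7sruzadWQzIzRFQhJGfe7d3M7tuGZDMiNEVVIkVovM3cu93Ll0MiIzRFUyJYiazMuoqsu4VDMzIjRWUjWKq7qYhnm5mFQ0QjREZkFHeKqph2VqqHhlQxFFVWUyaau6qql1aphnZCE0VlVkJHeIiZqZZZqXZ2MkVFZmUkVmd3iZdkaallVENlU1VTNVVVZnh2U1iZdmU0h1RnVUREVmeGVUNWiIeIZ5dWmFdmZniHZEQyRGdlZlaHeJZod4iKdkRDI0NFVERFZmZniaqqu4VEQxNDM0M0M0VVVoq7q7l2Q0QSMjIzNDI0RUWJupmXZUMyMRESMjMyRENGebqphlVEMhEiESIjI0Q1Vmipl4ZURDIiRDESIhJENERGiXVnVEMjNEMzEREjREQzRVZkVkQzRFVUIhESRERUI0IjRGZUVUVVREIAJEQ0QxIxJFZVRFZDRDIzECNDIz"/>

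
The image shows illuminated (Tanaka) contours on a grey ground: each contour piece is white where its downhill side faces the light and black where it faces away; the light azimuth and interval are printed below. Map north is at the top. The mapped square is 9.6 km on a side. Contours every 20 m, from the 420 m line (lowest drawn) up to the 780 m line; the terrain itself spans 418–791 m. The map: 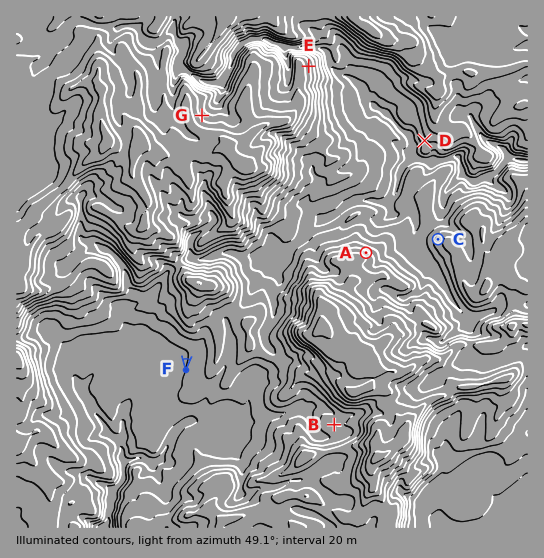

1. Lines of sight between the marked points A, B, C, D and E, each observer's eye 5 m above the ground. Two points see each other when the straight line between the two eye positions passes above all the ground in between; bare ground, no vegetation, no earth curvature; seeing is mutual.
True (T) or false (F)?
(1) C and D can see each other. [T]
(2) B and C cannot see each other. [T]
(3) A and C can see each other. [T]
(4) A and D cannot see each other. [F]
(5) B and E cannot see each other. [T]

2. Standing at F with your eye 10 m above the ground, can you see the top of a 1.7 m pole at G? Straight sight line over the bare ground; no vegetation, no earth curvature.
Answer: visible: false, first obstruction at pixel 188 333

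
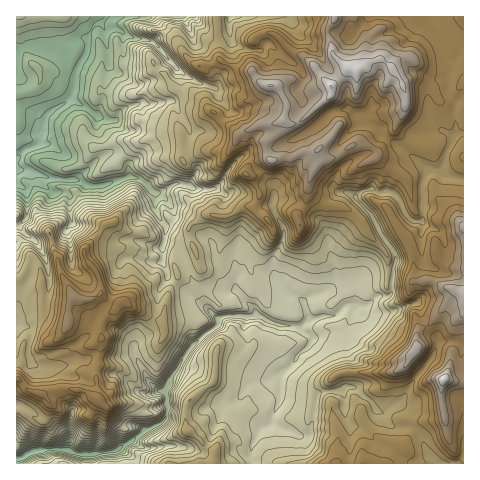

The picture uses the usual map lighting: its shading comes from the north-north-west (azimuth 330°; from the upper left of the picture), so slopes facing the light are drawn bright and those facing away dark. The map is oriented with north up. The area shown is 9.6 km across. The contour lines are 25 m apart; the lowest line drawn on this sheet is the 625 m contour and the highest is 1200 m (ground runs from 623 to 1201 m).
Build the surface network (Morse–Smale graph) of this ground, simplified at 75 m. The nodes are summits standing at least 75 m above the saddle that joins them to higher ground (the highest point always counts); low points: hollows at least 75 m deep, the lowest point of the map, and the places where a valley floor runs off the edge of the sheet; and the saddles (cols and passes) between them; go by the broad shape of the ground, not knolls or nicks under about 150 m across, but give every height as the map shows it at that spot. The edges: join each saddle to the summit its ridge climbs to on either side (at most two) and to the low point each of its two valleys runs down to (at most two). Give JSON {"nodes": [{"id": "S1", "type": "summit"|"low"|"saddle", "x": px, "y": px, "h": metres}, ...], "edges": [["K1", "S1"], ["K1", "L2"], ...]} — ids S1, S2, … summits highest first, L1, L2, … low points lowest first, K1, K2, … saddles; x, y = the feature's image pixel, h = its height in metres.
{"nodes": [
{"id": "S1", "type": "summit", "x": 332, "y": 87, "h": 1201},
{"id": "S2", "type": "summit", "x": 444, "y": 379, "h": 1198},
{"id": "S3", "type": "summit", "x": 463, "y": 294, "h": 1173},
{"id": "S4", "type": "summit", "x": 75, "y": 298, "h": 1118},
{"id": "S5", "type": "summit", "x": 327, "y": 463, "h": 1046},
{"id": "S6", "type": "summit", "x": 63, "y": 463, "h": 859},
{"id": "S7", "type": "summit", "x": 19, "y": 17, "h": 779},
{"id": "L1", "type": "low", "x": 18, "y": 166, "h": 623},
{"id": "L2", "type": "low", "x": 32, "y": 453, "h": 651},
{"id": "K1", "type": "saddle", "x": 462, "y": 179, "h": 1011},
{"id": "K2", "type": "saddle", "x": 381, "y": 235, "h": 938},
{"id": "K3", "type": "saddle", "x": 185, "y": 265, "h": 902},
{"id": "K4", "type": "saddle", "x": 292, "y": 326, "h": 801},
{"id": "K5", "type": "saddle", "x": 214, "y": 329, "h": 784},
{"id": "K6", "type": "saddle", "x": 90, "y": 463, "h": 781},
{"id": "K7", "type": "saddle", "x": 91, "y": 29, "h": 675}],
"edges": [["K1", "S2"], ["K1", "S3"], ["K1", "L1"], ["K2", "S1"], ["K2", "S3"], ["K2", "L1"], ["K2", "L2"], ["K3", "S1"], ["K3", "S4"], ["K3", "L1"], ["K3", "L2"], ["K4", "S1"], ["K4", "S5"], ["K4", "L2"], ["K5", "S4"], ["K5", "S5"], ["K5", "L2"], ["K6", "S4"], ["K6", "S6"], ["K6", "L2"], ["K7", "S1"], ["K7", "S7"], ["K7", "L1"]]}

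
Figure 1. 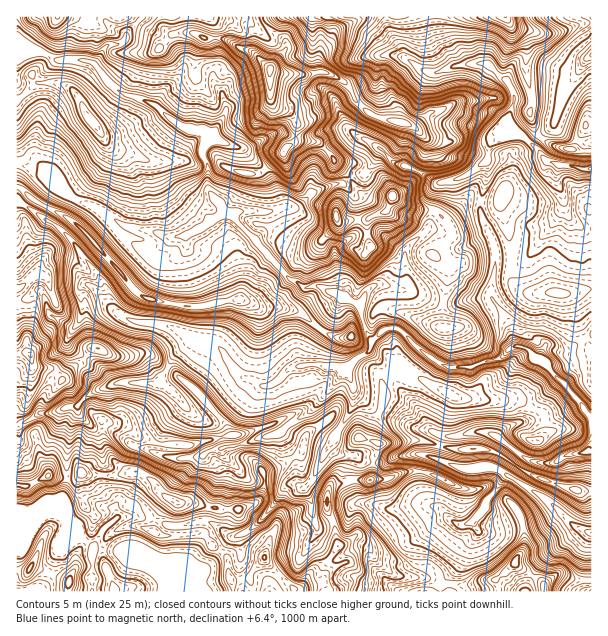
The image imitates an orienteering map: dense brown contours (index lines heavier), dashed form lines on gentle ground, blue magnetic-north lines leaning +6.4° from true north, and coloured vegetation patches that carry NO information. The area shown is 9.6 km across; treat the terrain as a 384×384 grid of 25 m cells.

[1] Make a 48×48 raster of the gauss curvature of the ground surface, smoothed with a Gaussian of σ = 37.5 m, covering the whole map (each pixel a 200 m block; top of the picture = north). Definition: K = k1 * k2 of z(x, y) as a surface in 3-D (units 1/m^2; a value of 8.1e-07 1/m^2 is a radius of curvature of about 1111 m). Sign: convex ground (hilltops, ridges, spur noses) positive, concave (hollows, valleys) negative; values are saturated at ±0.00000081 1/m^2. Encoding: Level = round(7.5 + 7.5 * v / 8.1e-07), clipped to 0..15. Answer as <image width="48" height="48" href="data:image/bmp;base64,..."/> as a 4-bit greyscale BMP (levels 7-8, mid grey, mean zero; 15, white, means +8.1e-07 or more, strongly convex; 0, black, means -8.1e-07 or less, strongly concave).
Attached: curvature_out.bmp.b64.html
<image width="48" height="48" href="data:image/bmp;base64,Qk32BAAAAAAAAHYAAAAoAAAAMAAAADAAAAABAAQAAAAAAIAEAAATCwAAEwsAABAAAAAAAAAAAAAAABEREQAiIiIAMzMzAERERABVVVUAZmZmAHd3dwCIiIgAmZmZAKqqqgC7u7sAzMzMAN3d3QDu7u4A////AHeHl3iIh3eHeHh3eHeHiIh4d3d4d3iKd3l2iYiId3d4iXeHa2h4d3h4d3d4Z2VqN3h4h3h4d3iHl4eWe3d4iHd3iHiIa2h5eIeId4aIh3iHhneHh3iHd3iHd4d4ireHiIeId3eIiYd2eIeHd3h2h3eHd3iHiDd3iHd3eIh3eId4d3Oal3hZiHeHd3d3h1iHd3d3eHeHd3h3hreIh4dJd4d4h4h3eJd3d3WIh4iIh4mGZbbweCuaeIeIeHd3u3eIiJinh3eHeGeYh3oaiYpnaHaIiHWWWGd3tnTlSXd4eIeHd4lniHeHHw1mi5qGVmxmh4mHeXd4p4lod3fFd4dnklh2d4eJdmipend3eIeJWIhpd3l3d4h2hz2ah3mGdkdoiId4eHV5d3iWh2eIeIeHptk1d3iId813kmyHeHZ3d3eIh6V4eId2p3iIh3eId4d49nNod4h4iIiIdpmIh3eWd2eIeId3d3d3dZlqdreIh3iIeIiId3iXd3d3iIiHh3eIWnd3lWh4d3iIeIeHeHh3h4h3eId3d4doaHh4uIiIh3mHd4eHiHh3d4d3d4VoeImKaIhndYaHeEmHd3iIeHh4iHd3d4qKh3dId3eIZWmHeXeHd3d3d3d0V2h3lpd2OImnd3inmbpniGeIeHd3iHd5spmHiIeaqmeHeJl4h3h4hnd3iIeHiIZe84hoiIiHZYd3d3aTZmiIeIhniYeIh3eXKGlniImHd4h3eIaMh3h1aHepdneHd4iGWHd4d3h3d4h3d3doiHhpnFeHhph3h3iHeIeIh3iIeIiIh3iGiHiIeYiId4h4h3iIN3eIh3iHiHiIh4iIl3h4iIiIh3d4WIeKI2eHd4iHh4h4h4h3d3eHiHd3h3iHiHho/3Z4iHmHd3d4iIeJaIeIh3iIh3d3d3qai/WIh3eHh3eHd3eIh4eHiHh4h4h4d4NAhSaHd4iHd4eHd4eGiHd3eId3eHh3d5XoVYizh4iId3d4d4eHl3d3eHd4d3d3eKf2V3hlaIeIh4h4eIhod4h3d3eHh3d3hzPHmWrDV3d4iIiHiGiId3h4iHh4h3dog4kldo/Z+Hh3iIh3eHiId4h4eHd3WJqFpZVEiFaQaGeHiHh3iHeIh4iIeIilmoc02Jn0dlfyntB4d3h3hXiIh4h3d4d4p4g/95GmeGJ5Z2MWmHdrqXh4h3h3d3d2Z3ZYhzl4hqd4pv/4eGVaV4iHeIh3d3iHiGqFV2TJeIh4d2N6h3WZeIiHeId3iIeHhld9N44ofGiEV2lml8iHiIeIeHd3eHiHmJmZeHZmZ3iQxdd1kYh3eHd3iHd3h3iHh3l4h3jUeHmtqclk9Hh3d4d3h3h4eHeIeIh3d3pXlXeJiGR3Z3d3d3l4d3d3d3d3iKd9SDmKhadnh3d3V3eIeHdniIeHeoiGi3VpZ6Ivt4aHiIeJeGeHd3d3eId4eXZ6VMaKiHeXd4eHh4iId2d4iIeIeHd5h3aKRoZ2qHmHiHh3d3d4elmXd1mKZ4eHh3h3h3dodph2d3iId3d3mXiYeA=="/>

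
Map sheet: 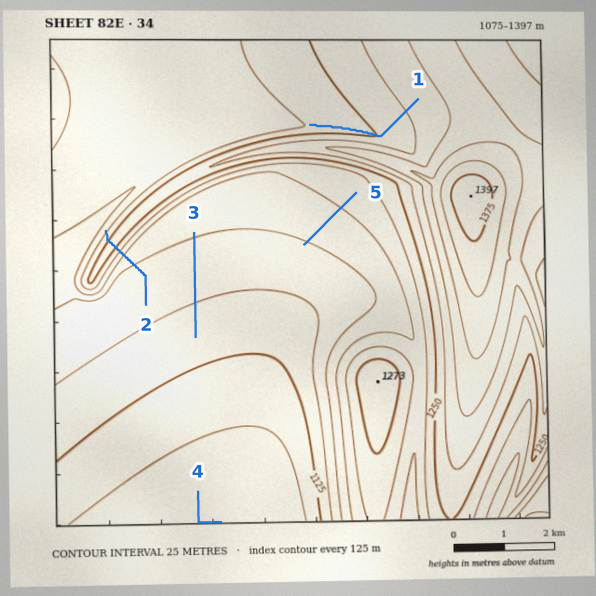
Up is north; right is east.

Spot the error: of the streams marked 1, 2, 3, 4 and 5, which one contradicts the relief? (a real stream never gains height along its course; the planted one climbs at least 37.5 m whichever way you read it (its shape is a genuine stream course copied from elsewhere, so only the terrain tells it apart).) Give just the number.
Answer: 2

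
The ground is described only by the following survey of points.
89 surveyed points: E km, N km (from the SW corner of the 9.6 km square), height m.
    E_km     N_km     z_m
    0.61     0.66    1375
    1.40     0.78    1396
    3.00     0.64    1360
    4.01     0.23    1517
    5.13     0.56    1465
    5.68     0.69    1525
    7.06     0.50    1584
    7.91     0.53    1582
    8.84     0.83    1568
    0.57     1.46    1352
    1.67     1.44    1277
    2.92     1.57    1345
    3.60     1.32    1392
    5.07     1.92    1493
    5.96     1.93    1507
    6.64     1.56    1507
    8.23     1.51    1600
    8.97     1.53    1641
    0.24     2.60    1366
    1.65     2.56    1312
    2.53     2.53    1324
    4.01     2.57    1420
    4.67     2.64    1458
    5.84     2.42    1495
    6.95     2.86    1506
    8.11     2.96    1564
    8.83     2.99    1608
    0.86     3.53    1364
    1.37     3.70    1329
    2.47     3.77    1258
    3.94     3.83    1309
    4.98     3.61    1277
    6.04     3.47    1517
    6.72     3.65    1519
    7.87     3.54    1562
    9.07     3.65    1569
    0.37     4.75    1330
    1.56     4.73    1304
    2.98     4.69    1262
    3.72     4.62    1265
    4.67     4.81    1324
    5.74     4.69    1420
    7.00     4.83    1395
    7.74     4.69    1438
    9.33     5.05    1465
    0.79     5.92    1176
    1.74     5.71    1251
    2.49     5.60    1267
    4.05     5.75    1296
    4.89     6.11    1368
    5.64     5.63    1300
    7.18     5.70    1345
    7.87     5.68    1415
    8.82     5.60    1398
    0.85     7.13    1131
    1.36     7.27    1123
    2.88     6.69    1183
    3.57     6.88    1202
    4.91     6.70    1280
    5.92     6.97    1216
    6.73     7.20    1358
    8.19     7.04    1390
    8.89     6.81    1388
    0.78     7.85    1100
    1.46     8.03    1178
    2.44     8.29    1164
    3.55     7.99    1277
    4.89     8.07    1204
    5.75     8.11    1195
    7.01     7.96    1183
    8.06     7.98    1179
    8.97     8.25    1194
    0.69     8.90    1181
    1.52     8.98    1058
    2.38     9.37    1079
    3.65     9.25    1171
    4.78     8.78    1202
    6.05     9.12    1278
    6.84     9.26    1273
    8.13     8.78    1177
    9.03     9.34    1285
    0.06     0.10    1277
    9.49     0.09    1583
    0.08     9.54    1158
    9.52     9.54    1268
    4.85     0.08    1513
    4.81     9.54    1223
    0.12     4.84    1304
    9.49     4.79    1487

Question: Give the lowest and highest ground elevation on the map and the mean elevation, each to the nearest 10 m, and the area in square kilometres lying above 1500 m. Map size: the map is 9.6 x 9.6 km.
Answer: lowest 1050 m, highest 1670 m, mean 1340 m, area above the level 15.8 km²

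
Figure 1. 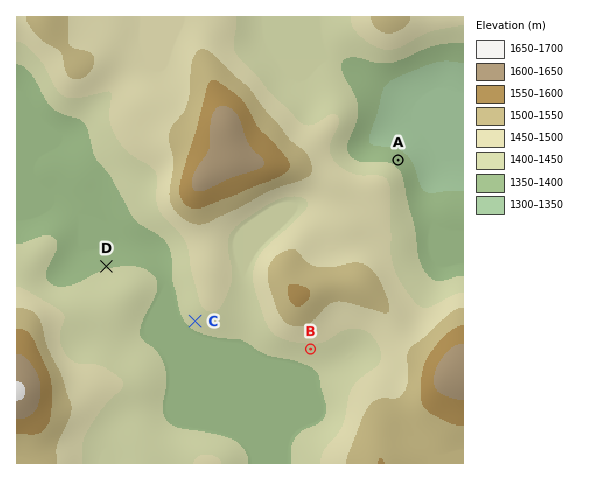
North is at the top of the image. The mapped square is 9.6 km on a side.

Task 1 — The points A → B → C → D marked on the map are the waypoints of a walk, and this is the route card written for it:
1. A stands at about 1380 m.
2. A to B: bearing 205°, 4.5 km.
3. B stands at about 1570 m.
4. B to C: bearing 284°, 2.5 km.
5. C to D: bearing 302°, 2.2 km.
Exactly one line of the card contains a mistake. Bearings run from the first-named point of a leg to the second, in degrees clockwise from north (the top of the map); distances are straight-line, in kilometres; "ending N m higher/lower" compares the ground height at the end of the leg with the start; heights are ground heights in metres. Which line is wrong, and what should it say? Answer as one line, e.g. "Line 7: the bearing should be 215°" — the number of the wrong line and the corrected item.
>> Line 3: the height should be about 1440 m.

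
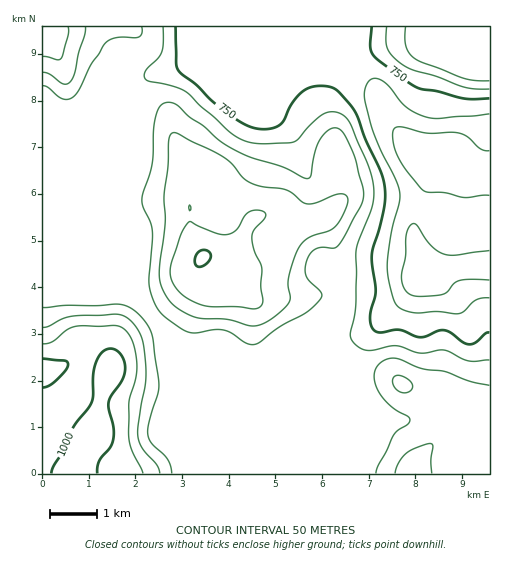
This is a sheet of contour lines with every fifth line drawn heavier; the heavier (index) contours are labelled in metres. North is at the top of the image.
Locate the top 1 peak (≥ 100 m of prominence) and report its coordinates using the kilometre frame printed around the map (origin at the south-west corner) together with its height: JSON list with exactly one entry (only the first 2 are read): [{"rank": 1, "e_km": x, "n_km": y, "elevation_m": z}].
[{"rank": 1, "e_km": 3.44, "n_km": 4.64, "elevation_m": 1006}]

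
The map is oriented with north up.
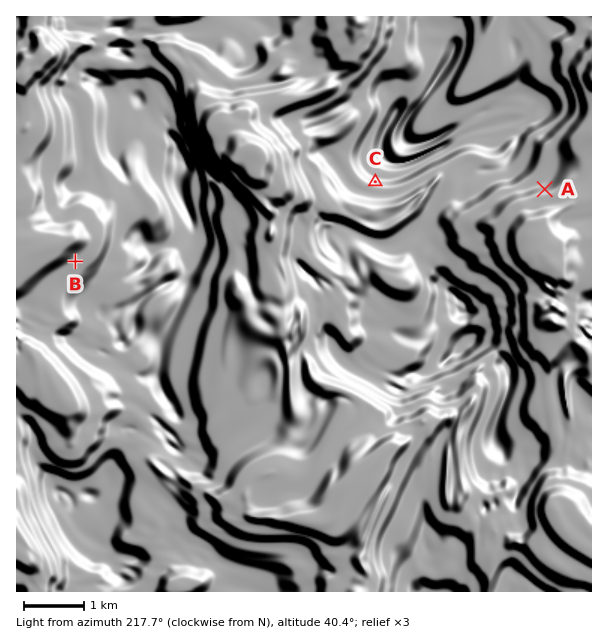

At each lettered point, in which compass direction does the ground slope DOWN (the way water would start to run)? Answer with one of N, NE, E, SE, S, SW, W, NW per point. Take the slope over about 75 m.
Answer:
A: S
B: NW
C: S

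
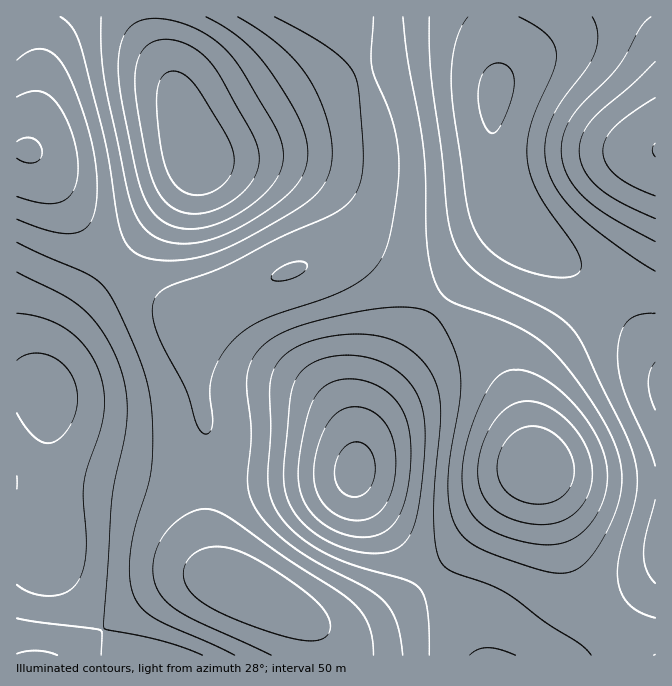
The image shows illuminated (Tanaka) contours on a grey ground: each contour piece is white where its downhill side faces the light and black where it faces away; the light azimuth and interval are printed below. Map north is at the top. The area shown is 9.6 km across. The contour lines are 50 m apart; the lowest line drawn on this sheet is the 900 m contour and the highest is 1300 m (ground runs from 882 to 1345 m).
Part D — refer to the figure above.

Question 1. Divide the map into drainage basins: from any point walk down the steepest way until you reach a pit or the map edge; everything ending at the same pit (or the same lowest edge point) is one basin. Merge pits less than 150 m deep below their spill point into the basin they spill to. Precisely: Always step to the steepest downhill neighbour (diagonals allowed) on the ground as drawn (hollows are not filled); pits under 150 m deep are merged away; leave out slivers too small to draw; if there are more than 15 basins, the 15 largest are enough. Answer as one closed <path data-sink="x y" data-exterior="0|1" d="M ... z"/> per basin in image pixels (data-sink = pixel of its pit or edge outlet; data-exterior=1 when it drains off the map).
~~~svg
<path data-sink="355 472" data-exterior="0" d="M655 16l-314 1 22 50 16 63 2 50-7 25-13 23-23 21-24 14-57 21-43 22-9 5-7 9-4 15 2 43 10 49-2 93 7 40 5 10 11 11 45 20 33 18 14 15 5 11 1 11 331-1z"/><path data-sink="195 155" data-exterior="0" d="M340 16l-323 0-1 132 9 1 11 8 55 81 34 36 37 27 20 10 12 3 10-1 53-29 57-21 20-10 27-25 13-23 7-25-2-50-16-63-10-27z"/><path data-sink="44 395" data-exterior="0" d="M25 149l-9 1 0 505 308 1-1-16-4-6-14-15-33-18-45-20-11-11-5-10-7-40 2-93-8-37-4-27 0-28 4-15 5-7-16 0-25-12-37-27-34-36-43-66-12-15z"/>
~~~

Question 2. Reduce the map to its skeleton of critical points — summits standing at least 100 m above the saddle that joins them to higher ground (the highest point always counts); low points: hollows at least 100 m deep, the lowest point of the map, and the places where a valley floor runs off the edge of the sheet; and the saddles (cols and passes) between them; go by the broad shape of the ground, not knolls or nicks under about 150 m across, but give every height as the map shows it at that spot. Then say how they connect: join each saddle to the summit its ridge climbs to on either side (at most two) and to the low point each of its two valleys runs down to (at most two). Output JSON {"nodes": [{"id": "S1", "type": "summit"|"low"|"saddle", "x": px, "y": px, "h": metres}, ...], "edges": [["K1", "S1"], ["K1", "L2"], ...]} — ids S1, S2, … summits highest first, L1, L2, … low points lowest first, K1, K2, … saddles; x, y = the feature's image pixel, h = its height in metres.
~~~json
{"nodes": [
{"id": "S1", "type": "summit", "x": 537, "y": 467, "h": 1345},
{"id": "S2", "type": "summit", "x": 28, "y": 150, "h": 1304},
{"id": "S3", "type": "summit", "x": 655, "y": 150, "h": 1301},
{"id": "S4", "type": "summit", "x": 247, "y": 590, "h": 1290},
{"id": "L1", "type": "low", "x": 355, "y": 472, "h": 882},
{"id": "L2", "type": "low", "x": 195, "y": 155, "h": 909},
{"id": "L3", "type": "low", "x": 44, "y": 395, "h": 973},
{"id": "L4", "type": "low", "x": 495, "y": 93, "h": 990},
{"id": "K1", "type": "saddle", "x": 365, "y": 73, "h": 1202},
{"id": "K2", "type": "saddle", "x": 205, "y": 482, "h": 1188},
{"id": "K3", "type": "saddle", "x": 115, "y": 265, "h": 1165},
{"id": "K4", "type": "saddle", "x": 438, "y": 305, "h": 1152},
{"id": "K5", "type": "saddle", "x": 607, "y": 625, "h": 1117},
{"id": "K6", "type": "saddle", "x": 432, "y": 578, "h": 1094},
{"id": "K7", "type": "saddle", "x": 609, "y": 295, "h": 1061}],
"edges": [["K1", "S4"], ["K1", "L2"], ["K1", "L4"], ["K2", "S4"], ["K2", "L1"], ["K2", "L3"], ["K3", "S2"], ["K3", "S4"], ["K3", "L2"], ["K3", "L3"], ["K4", "S1"], ["K4", "S4"], ["K4", "L1"], ["K4", "L4"], ["K5", "S1"], ["K5", "L1"], ["K5", "L4"], ["K6", "S1"], ["K6", "S4"], ["K6", "L1"], ["K7", "S1"], ["K7", "S3"], ["K7", "L4"]]}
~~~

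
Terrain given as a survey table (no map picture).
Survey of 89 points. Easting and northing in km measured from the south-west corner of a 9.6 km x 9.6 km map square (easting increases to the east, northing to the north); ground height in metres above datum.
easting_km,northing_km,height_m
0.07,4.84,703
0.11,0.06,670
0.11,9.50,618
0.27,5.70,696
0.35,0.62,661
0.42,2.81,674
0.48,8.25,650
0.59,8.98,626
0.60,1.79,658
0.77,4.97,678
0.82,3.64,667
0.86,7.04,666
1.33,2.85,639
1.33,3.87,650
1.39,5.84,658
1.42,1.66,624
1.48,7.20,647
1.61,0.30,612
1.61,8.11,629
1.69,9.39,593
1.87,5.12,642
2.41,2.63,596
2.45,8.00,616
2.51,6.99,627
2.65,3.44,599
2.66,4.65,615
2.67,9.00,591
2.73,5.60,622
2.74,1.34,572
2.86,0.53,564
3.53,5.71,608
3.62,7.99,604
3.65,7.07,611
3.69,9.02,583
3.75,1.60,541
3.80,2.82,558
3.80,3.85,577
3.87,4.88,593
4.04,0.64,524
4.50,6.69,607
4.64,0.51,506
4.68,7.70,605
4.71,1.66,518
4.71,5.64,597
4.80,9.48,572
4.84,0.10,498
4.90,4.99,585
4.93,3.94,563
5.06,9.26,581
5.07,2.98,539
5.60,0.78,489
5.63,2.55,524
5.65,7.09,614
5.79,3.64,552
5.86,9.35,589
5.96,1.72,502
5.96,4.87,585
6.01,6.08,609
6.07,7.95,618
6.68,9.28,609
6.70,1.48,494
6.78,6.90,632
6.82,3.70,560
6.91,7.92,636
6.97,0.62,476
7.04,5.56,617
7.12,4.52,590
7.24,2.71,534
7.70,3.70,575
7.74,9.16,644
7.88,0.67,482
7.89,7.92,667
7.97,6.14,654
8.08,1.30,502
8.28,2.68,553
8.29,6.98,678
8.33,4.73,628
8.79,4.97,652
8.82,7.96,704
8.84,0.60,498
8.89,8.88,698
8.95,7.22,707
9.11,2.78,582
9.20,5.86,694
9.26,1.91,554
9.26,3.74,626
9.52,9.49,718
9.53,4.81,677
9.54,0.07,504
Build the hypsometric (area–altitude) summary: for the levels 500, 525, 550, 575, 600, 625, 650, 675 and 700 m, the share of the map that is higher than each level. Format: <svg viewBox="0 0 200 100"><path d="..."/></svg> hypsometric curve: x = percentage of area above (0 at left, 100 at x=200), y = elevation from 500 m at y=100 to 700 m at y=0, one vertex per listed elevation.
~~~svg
<svg viewBox="0 0 200 100"><path d="M188 100l-13-12-14-13-18-13-30-12-45-12-28-13-21-13-13-12"/></svg>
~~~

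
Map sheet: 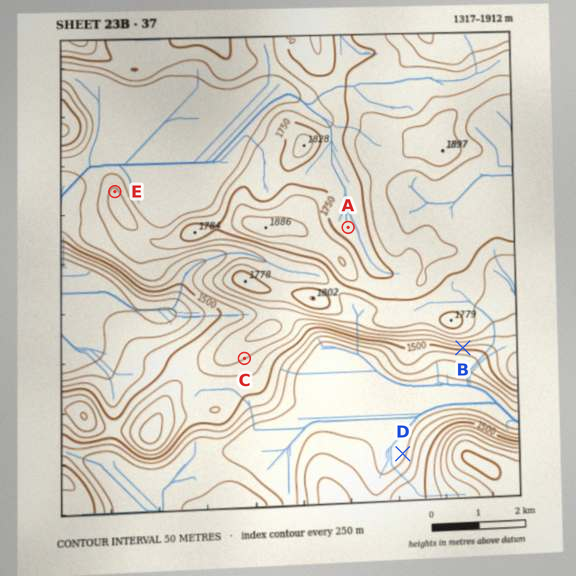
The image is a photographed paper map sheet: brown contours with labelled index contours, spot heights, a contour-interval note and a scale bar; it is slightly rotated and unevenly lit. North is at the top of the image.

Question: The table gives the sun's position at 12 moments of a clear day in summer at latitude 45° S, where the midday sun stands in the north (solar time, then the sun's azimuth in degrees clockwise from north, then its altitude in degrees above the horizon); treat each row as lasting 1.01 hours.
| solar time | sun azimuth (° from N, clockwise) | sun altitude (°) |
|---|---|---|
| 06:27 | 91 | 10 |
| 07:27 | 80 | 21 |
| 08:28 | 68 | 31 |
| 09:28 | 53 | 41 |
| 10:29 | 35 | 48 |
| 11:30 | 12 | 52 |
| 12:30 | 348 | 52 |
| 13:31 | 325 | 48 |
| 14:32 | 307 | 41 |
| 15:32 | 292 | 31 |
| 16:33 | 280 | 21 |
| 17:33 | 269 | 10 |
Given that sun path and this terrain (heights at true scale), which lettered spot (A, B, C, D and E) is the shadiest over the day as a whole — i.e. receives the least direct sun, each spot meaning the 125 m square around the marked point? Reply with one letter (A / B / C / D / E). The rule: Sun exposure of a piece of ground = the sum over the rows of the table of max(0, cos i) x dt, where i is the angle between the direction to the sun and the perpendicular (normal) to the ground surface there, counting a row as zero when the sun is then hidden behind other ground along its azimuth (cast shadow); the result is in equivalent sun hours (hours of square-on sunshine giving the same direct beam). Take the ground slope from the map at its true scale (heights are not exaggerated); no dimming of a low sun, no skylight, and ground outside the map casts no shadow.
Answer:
B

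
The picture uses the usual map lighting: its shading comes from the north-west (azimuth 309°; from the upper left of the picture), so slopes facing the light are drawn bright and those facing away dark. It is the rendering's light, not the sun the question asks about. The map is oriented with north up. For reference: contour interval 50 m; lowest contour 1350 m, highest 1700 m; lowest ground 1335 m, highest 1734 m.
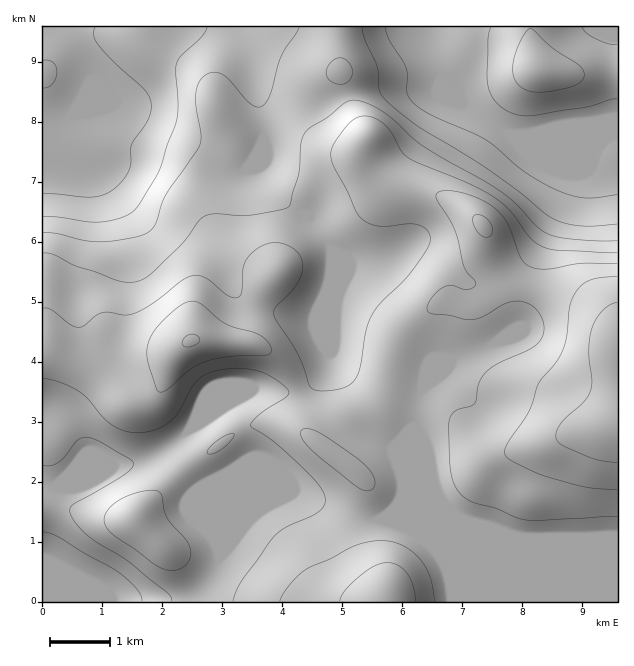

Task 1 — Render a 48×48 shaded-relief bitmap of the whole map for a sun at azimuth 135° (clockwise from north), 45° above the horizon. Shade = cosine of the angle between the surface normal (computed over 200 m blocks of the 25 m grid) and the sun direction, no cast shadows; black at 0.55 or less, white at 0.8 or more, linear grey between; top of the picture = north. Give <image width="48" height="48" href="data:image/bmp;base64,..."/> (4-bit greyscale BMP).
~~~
<image width="48" height="48" href="data:image/bmp;base64,Qk32BAAAAAAAAHYAAAAoAAAAMAAAADAAAAABAAQAAAAAAIAEAAATCwAAEwsAABAAAAAAAAAAAAAAABEREQAiIiIAMzMzAERERABVVVUAZmZmAHd3dwCIiIgAmZmZAKqqqgC7u7sAzMzMAN3d3QDu7u4A////AJmZmqmZqqh3Zmd3dmVnis3LqZmZmZmZmZmaqpmau7qHdmZ3dmVWebzLqZmZmZmZmZqqqqmazcuYdmZnd2VFaKu6mZmZmZmZmaqqu6qqzMuod2Znd2VUV4qqmZmZmZmZmaqqq6qqu7qph3d3d3ZlVompmZmZmZmZmbqpmaqqqqqpmHd3d3d3eImZmZmqqqqqqrqYd4mqqZmZmXd3d3iJmZmZmqqrzMzMzKqGVFebupmZmZh3d3iaqpmZqru7zMzMzKmGQzR6u6mZmZmYiImrupmZmruqq8zMzKmYdDNXq7qZmZmZiJmruqmYibuqqru8zKqpmGVWeruqmZmZmZqqqqmYeKu6qru7zLupmZiGZ5vLqqqZmamaqpmXZ4mqq7u7vKu6qqu6hnisy6qZmZmZqpmXZ3iImquru5q7q7zduXZ6u6mImZmZqpmYd3ZmeImaqpmqqr3u7JdniZh3iJmaqqmYiHZlVneImZmqmavO/7mGZ3Znd4iZqqmIiIdmVWZneKqpiIms7+qZdmZ3d3eImqmIiZh3ZmZmd7uqmHiK3/yqmHiJh2ZnmqmYiIiHd3d3eLuqmIeJz//cy6q7qGVXiqqZiIh3dnd3iLupmId4vv//7czLqXVWiqqZmIdmZVZ3iaqpmYdnm+//7dzLqYZWiaqqmYh2VUVniKqZmYdVaLzLu7u7qoZVeauqqqmYdURWeJmYiYZURomYd4qrqZdVaJqqqruph1RFd5mYiIZDNXiHd5q7qZdlV4mqqqu6mGVVZ5mHd3ZDJGiYiKzcuphlVWiaqaq7qXZVZpmYd3ZTI1iZiazuyph2VVaJmZmqqHZlVZmYh3dkNFiZiJve25l3ZVVomZqpmHZVRJmIiIdlRGeYh4nN26mId1VXiaqql2RDIoiHd4d2VWeId3eby6mZmHVWeavKl1MhEWd2ZmZmVmd3dmeJqqqqqpdmaKzblkIREVVlVVVVZnd3dmZ4mZqru6mGZ6zbl1MiI0RVRERFZ3eHdmeJmImru7qXZ5q6mGVURFVWVUREV3iHd3eJmHiau7qYdneJmId2ZWZ3dlQzRniHd3eJmYiZqqmXZUVniIiHd4iIh2UyNXiIh2Z4mYiZmZh2VEVniIiIiJmZmYZDNXiZmHZniImamIdlRFZ4iZmZmZmZmZhkNXiZqZdmd3mrqYdmVniZmZmZmZmZmZh1RXiaqphmZmerypdmd4mZmZmZmZmZmZh1RGiaqph2VUV6upd3eImaqZmZmZmZmZh1RGiaqph3ZTJHmId3iJmqqqqqmaqZmZiGVFeaqYh3dkIkZ3iIiZmrzMu7qqqpmZmHVFeaqYd4iHZWeJmZmZmrze3dy7uqmZmYZUaJmYd4maqqu7qpmYiKve7t3KuqqZqZdUaJmYd3iavMzLupmYd4q8zMzKqqqZmZhlV4mYd3eJq8y7qpmYZWiaqqqpmqqZmZl2Z4mId2Z4m7uqmZmYdVeJiJmYmZmZmZmHZ4iIh3Z4q7uqmYiYdmeZmImYmZmImZmYd4iIiHd4q7uqmYiIdmiamYmQ=="/>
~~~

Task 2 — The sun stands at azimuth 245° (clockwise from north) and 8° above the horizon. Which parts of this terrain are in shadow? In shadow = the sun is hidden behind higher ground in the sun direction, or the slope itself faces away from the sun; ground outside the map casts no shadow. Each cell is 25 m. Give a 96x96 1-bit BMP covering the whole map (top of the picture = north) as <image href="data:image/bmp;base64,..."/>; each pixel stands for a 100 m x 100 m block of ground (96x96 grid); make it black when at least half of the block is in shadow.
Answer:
<image width="96" height="96" href="data:image/bmp;base64,Qk2+BAAAAAAAAD4AAAAoAAAAYAAAAGAAAAABAAEAAAAAAIAEAAATCwAAEwsAAAIAAAAAAAAA////AAAAAAAAAAAAAAAAA4AAAAAAAAAAAAAAA8AAAAAAAAAAAAAAB+AAAAAAAAAAAAAAB+AAAAAAAAAAAAAAB+AAAAAAAAAAAAAAD8AAAAAAAAAAAAAAD8AAAAAAAAAAAAAAB4AAAAAAAAAAAAAAAAAAAAAAAAAAAAAAAAAAAAAAAAAAAAAAAAAAAAAAAAAAAAAAAAAAAAAAAAAAAAAAAAAAAAAAAAAAAAAAAAAAAAAAAAAAAAAAAAAAAAAAAAAAAAAAAAAAAAAAAAAAAAAAAAAAAAAAAAAAAAAAAAAAAAAAAAAAAAAAAAAAAAAAAAAAAAAAAAAAAAAAAAAAAAAAAAAAAAAAAAAAAAAAAAAAAAAAAAAAAAAAAAAAAAAAAAAAAAAAAAAAAAAAAAAAAAAAAAAAAAAAAAAAAAAAAAAAAAAAAAAAAAAAAAAAAAAAAAAAAAAAAAAAAAAAAAAAAAAAAAAAAAAAAAAAAAAAAAAAAAAAAAAAAAAAAAAAAAAAAAAAAAAAAAAAAAAAAAAAAAAAAAAAAAAAAAAAAAAAAAAAAAAAAAAAAAAAAAAAAAAAAAAAAAAAAAAAAAAAAAAAAAAAAAAAAAAAAAAAAAAAAAAAAAAAAAAAAAAAAAAAAAAAAAAAAAAAAAAAAAAAAAAAADgAAAAAAAAAAAAAAHgAAAAAAAAAAAAAAfgAAAAAAAAAAAAAA/gAAAAAAAAAAAAAA/gAAAAAAAAAAAAAA/AAAAAAAAAAAAAAAAAAAAAAAAAAAAAMAAAAAAAAAAAAAAAMAAAAAAAAAAAAAAAAAAAAAAAAAAAAAAAAAAAAAAAAAAAAAAAAAAAAAAAAAAAAAAAAAAAAAAAAAAAAAAAAAAAAAAAAAAAAAAAAAAAAAAAAAAAAAAAAAAAAAAAAAAAAAAAAAAAAAAAAAAAAAAAAAAAAAAAAAAAAAAAAAAAAAAAAAAAAAAAAAAAAAAAB+AAAAAAAAAAAAAAH/gAAAAAAAAAAAAAP/wAAAAAAAAAAAAAP/4AAAAAAAAAAAAAf/8AAAAAAAAAAAAA//8AAAAAAAAAAAAB//+AAAAAAAAAAAAD//+AAAAAAAAAAAAH///AAAAAAAAAAAAP///AAAAAAAAAAAA////AAAAAAAAAAAB////AAAAAAAAAAAD///+AAAAAAAAAAAH///8AAAAAAAAAAAP///wAAAAAAAAAAAf//8AAAAAAAAAAAD///AAAAAAAAAAAAP//4AAAAAAAAAAAAf/+AAAAAAAAAAAAA//4AAAAAAAAAAAAB//wAAAAAAAAAAAAB//wAAAAAAAAAAAAD//wAAAAAAAAAAAAD//wAAAAAAAAAAAAD//gAAAAAAAAAAAAB//gAAAAAAAAAAAAA/+AAAAAAAAAAAAAAAAAAAAAAAAAAAAAAAAAAAAAAAAAAAAAAAAAAAAAAAAAAAAADgAAAAAAAAAAAAAAHwAAAAAAAAAAAAAAHwAAAAAAAAAAAAAAHwAAAAAAAAAAAAAAHwAAAAAAAAAAAAAAHgAAAAAAAAAAAAAADAAAAAAA="/>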